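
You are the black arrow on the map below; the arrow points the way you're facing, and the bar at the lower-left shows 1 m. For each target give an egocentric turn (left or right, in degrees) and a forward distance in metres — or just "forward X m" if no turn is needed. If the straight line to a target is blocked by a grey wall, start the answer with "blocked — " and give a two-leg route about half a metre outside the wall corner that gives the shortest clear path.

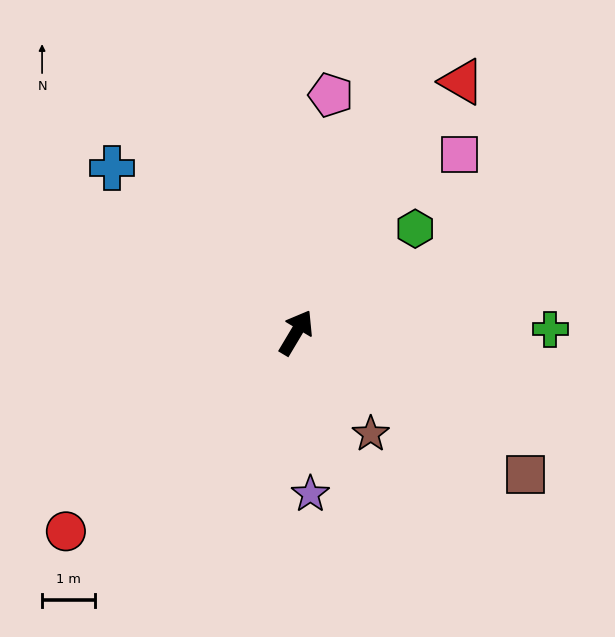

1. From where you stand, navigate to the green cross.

turn right 58°, forward 4.8 m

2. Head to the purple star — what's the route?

turn right 144°, forward 3.1 m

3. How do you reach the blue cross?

turn left 79°, forward 4.7 m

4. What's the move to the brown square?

turn right 91°, forward 5.1 m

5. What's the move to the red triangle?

turn right 3°, forward 5.7 m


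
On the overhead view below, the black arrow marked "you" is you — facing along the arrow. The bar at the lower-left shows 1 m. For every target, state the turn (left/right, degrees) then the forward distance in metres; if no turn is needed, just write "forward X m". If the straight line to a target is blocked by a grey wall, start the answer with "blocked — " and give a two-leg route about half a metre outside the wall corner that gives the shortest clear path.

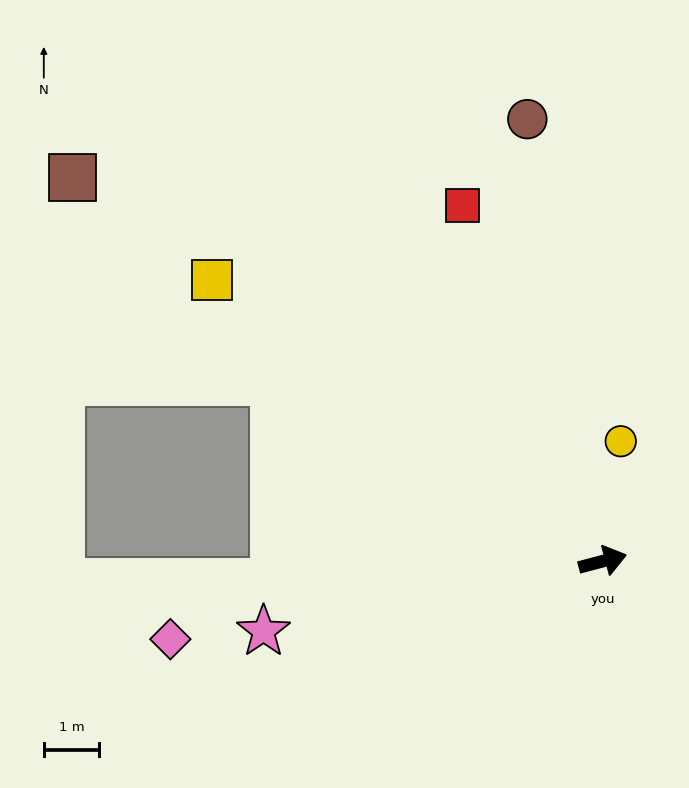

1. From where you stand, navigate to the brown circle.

turn left 85°, forward 8.1 m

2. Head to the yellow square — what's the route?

turn left 129°, forward 8.7 m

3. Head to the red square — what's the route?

turn left 97°, forward 6.9 m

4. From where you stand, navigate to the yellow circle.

turn left 67°, forward 2.2 m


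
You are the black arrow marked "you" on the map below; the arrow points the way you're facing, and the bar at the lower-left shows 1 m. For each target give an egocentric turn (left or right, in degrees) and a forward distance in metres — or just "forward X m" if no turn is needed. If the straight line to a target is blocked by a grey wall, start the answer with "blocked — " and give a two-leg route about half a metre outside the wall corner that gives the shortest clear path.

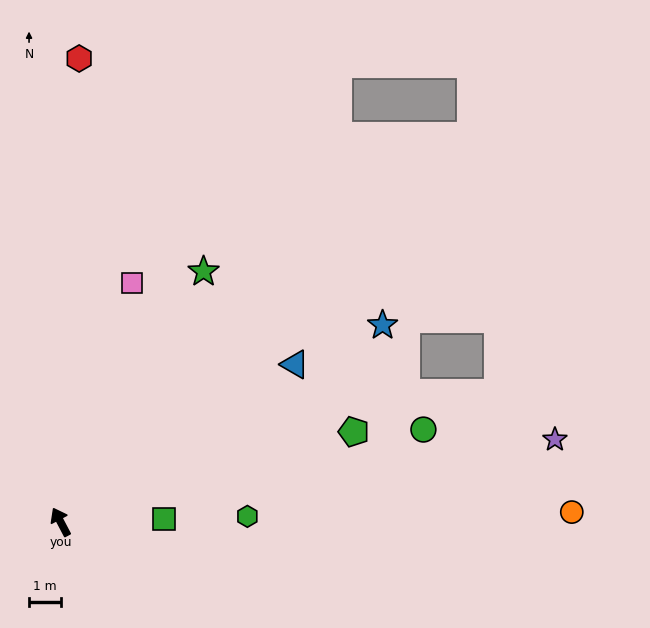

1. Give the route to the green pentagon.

turn right 101°, forward 9.6 m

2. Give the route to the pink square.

turn right 44°, forward 7.8 m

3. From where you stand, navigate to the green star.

turn right 57°, forward 9.0 m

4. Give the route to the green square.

turn right 116°, forward 3.2 m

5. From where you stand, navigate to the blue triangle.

turn right 84°, forward 8.8 m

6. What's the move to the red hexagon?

turn right 30°, forward 14.4 m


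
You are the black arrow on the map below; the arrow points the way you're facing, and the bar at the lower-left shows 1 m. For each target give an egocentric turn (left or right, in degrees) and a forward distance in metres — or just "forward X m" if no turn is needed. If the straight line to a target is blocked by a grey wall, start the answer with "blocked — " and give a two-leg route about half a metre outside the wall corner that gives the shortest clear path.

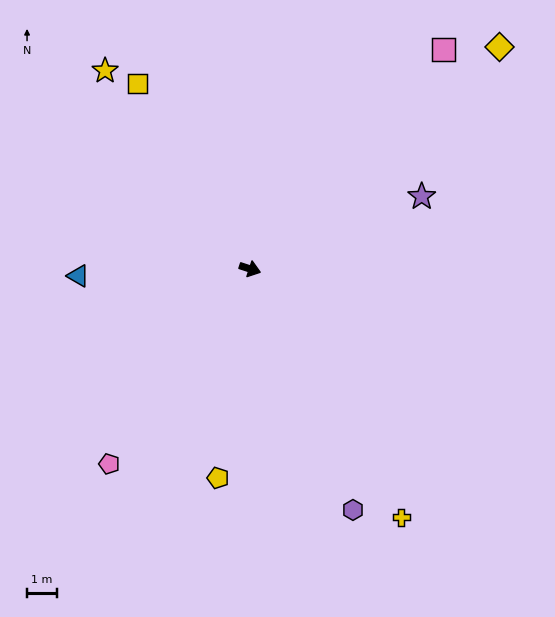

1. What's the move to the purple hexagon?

turn right 49°, forward 8.7 m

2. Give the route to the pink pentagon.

turn right 108°, forward 8.0 m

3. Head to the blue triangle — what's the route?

turn right 160°, forward 5.7 m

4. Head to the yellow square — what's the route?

turn left 139°, forward 7.2 m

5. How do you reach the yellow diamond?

turn left 60°, forward 11.0 m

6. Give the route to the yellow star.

turn left 144°, forward 8.1 m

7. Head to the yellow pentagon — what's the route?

turn right 81°, forward 7.0 m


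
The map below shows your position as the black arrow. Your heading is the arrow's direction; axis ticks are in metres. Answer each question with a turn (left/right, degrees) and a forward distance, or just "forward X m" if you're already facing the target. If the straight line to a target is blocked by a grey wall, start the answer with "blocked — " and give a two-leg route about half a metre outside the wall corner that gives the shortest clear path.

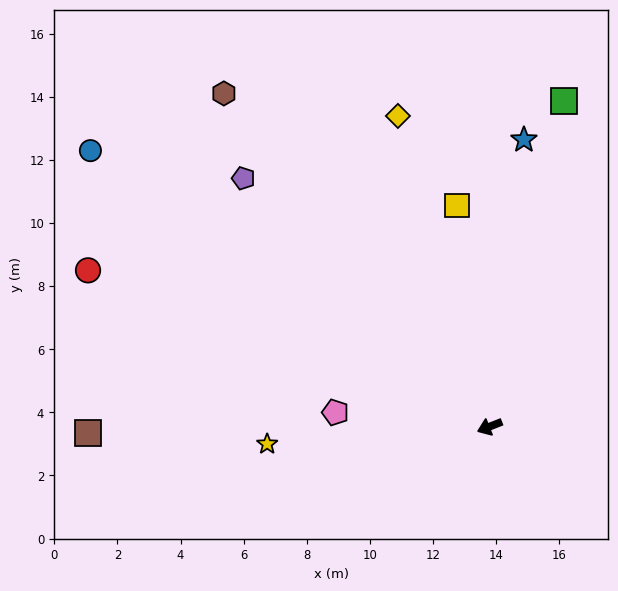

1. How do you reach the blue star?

turn right 118°, forward 9.2 m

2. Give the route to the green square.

turn right 124°, forward 10.6 m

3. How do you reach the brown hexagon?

turn right 73°, forward 13.5 m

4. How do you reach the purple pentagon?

turn right 67°, forward 11.1 m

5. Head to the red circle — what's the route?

turn right 43°, forward 13.7 m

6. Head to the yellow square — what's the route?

turn right 103°, forward 7.1 m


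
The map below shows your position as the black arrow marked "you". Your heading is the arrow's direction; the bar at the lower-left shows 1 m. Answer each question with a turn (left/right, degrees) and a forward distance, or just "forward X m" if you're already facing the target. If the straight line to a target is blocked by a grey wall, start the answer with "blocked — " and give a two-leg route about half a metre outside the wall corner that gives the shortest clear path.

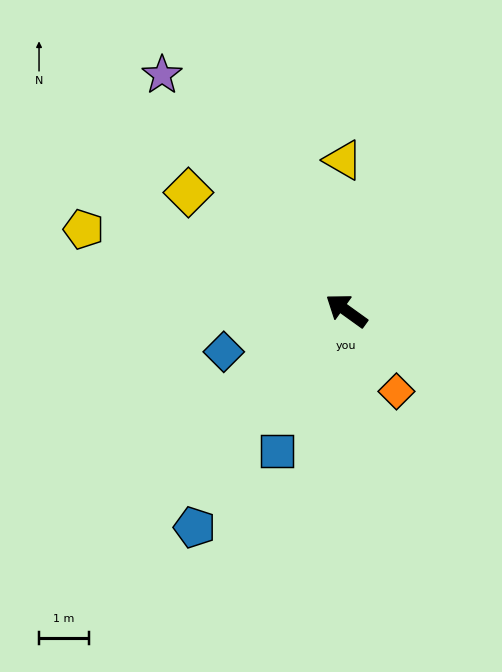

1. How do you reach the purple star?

turn right 16°, forward 6.0 m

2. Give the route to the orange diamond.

turn left 158°, forward 1.9 m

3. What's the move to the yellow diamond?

forward 3.9 m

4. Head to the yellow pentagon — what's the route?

turn left 19°, forward 5.5 m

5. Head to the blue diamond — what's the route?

turn left 54°, forward 2.6 m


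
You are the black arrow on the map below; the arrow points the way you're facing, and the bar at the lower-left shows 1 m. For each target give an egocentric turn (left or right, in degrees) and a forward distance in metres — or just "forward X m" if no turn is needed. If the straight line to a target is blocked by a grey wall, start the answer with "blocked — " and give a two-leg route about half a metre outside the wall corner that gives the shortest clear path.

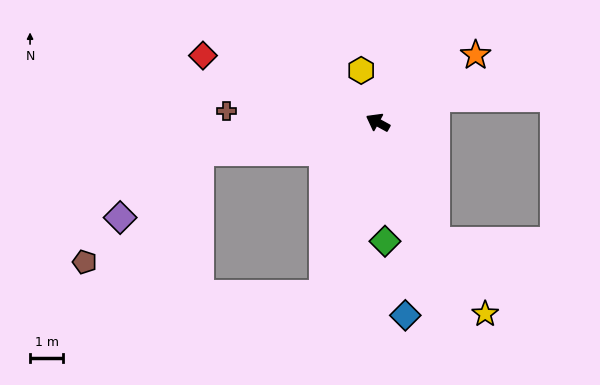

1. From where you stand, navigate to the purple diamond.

blocked — turn left 38°, forward 5.4 m, then turn left 30°, forward 3.1 m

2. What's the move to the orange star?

turn right 117°, forward 3.6 m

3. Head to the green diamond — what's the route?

turn left 122°, forward 3.6 m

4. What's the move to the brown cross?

turn left 24°, forward 4.5 m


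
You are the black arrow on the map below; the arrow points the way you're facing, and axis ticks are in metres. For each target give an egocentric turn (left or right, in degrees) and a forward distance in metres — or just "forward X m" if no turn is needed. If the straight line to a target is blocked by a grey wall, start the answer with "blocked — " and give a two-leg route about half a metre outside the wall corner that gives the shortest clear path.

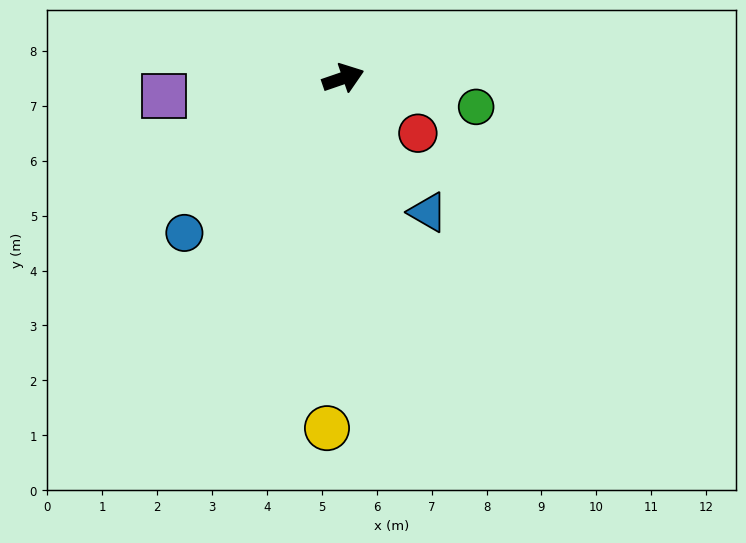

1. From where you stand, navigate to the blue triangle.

turn right 77°, forward 2.9 m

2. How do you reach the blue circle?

turn right 155°, forward 4.0 m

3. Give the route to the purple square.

turn left 167°, forward 3.3 m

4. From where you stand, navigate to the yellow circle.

turn right 112°, forward 6.4 m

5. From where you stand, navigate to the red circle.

turn right 55°, forward 1.7 m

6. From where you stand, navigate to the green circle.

turn right 31°, forward 2.5 m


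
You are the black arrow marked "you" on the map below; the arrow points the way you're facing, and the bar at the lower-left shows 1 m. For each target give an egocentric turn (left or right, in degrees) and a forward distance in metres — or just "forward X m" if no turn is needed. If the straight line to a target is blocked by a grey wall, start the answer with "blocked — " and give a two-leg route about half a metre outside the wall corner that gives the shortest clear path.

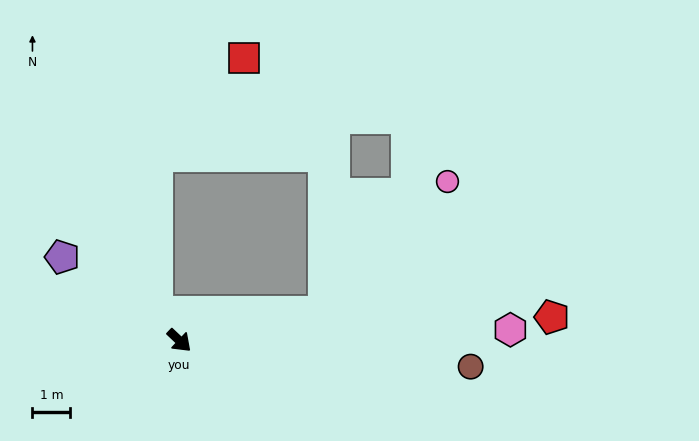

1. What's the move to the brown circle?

turn left 38°, forward 7.7 m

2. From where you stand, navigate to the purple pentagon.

turn right 172°, forward 3.8 m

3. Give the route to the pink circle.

blocked — turn left 54°, forward 3.9 m, then turn left 36°, forward 4.8 m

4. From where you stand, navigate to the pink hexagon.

turn left 45°, forward 8.8 m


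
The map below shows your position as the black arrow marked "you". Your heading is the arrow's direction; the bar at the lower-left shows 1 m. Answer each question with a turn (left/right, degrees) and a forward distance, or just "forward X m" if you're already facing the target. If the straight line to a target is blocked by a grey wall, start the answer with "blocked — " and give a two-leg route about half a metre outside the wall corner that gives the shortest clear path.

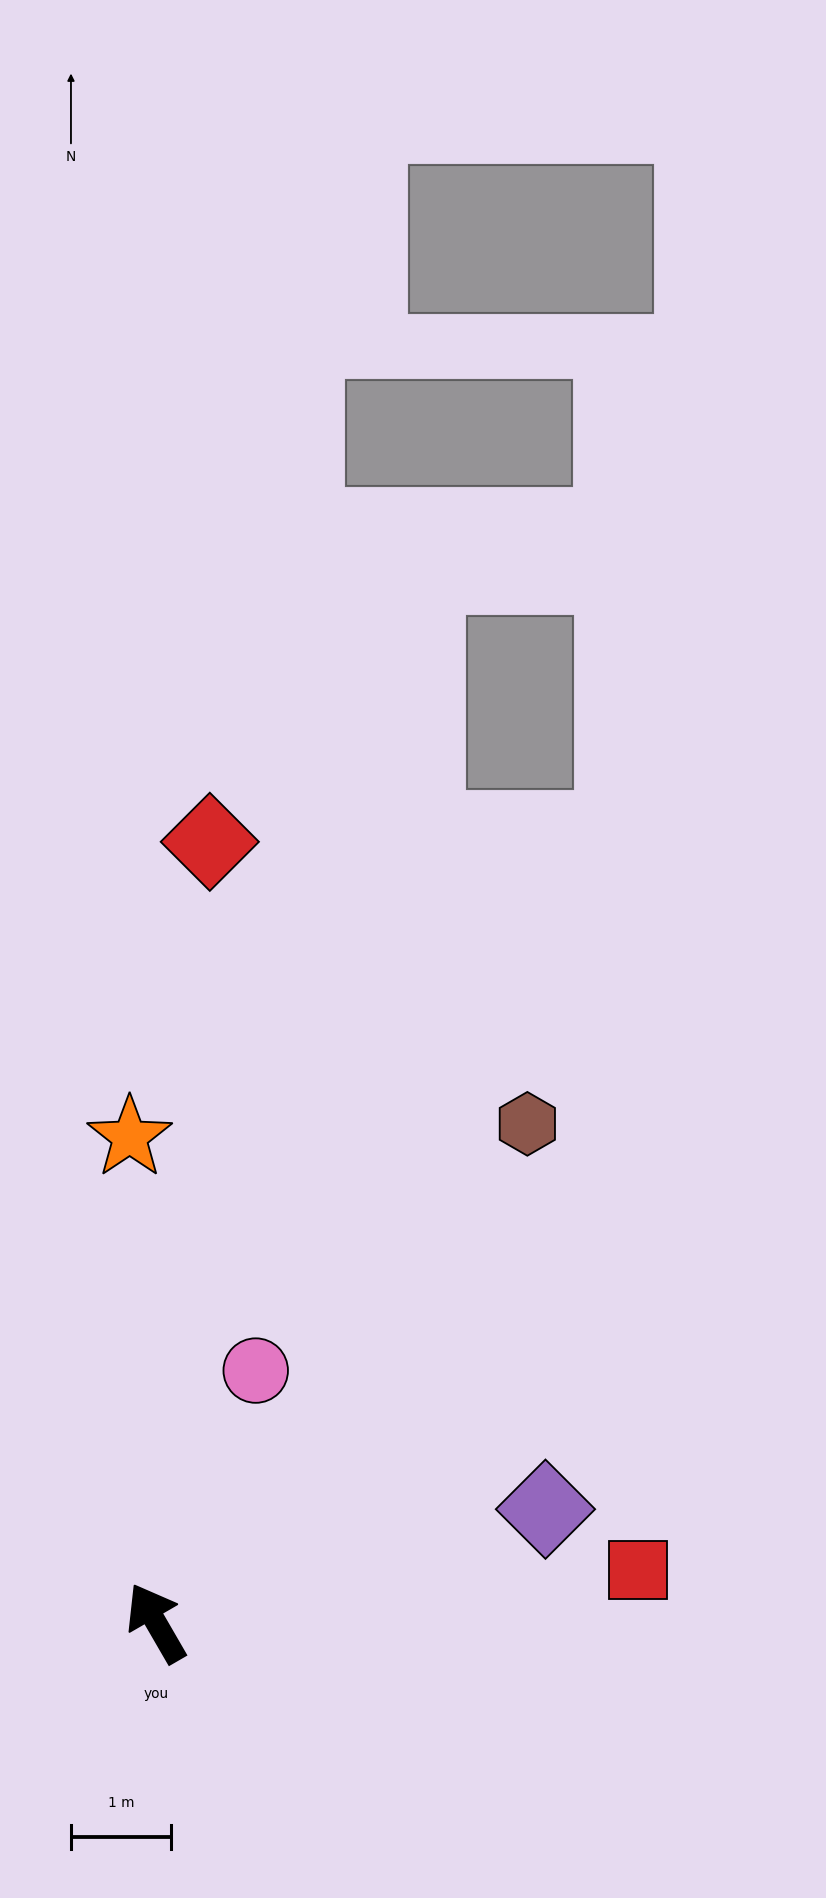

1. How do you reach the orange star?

turn right 27°, forward 4.9 m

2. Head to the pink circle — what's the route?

turn right 52°, forward 2.7 m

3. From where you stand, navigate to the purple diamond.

turn right 104°, forward 4.1 m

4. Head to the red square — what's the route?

turn right 114°, forward 4.8 m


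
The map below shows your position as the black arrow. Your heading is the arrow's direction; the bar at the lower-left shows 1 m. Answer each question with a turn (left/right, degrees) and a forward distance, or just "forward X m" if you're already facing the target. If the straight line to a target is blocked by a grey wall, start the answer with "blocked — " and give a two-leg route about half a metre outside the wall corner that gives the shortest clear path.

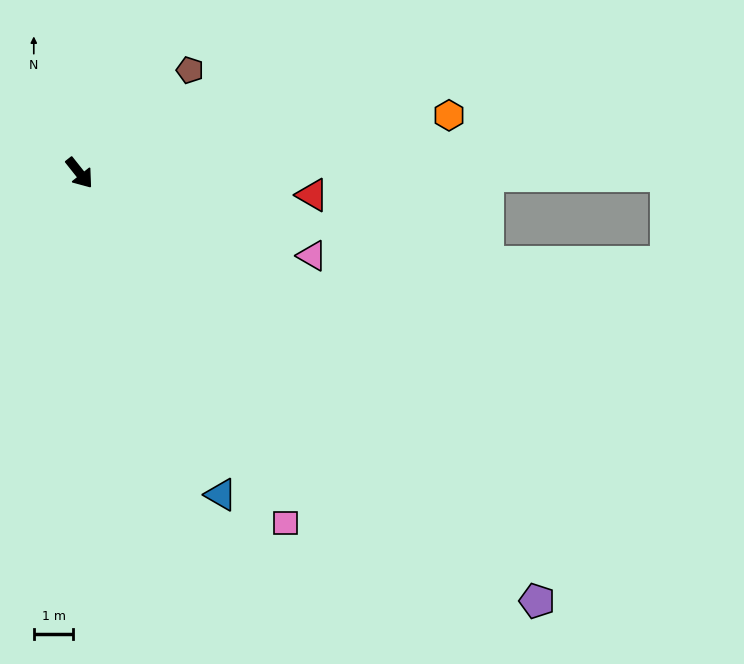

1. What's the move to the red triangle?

turn left 46°, forward 5.9 m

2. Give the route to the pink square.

turn right 8°, forward 10.2 m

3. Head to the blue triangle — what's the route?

turn right 15°, forward 8.9 m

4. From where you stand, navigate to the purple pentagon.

turn left 8°, forward 15.8 m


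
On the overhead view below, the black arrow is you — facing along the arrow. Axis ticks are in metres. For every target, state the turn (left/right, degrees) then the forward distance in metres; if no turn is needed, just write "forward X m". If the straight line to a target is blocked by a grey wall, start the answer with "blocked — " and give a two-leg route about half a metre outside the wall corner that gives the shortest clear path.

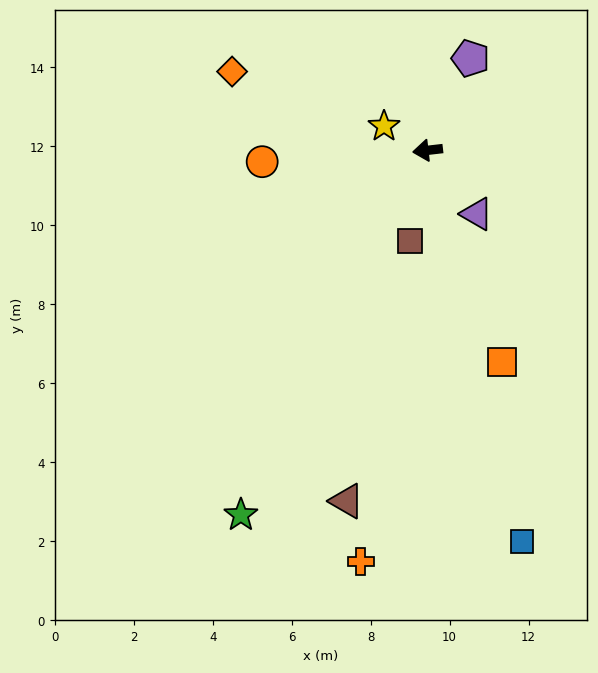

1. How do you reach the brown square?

turn left 73°, forward 2.3 m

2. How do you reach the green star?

turn left 56°, forward 10.4 m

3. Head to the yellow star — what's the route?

turn right 36°, forward 1.3 m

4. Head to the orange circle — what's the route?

turn right 3°, forward 4.2 m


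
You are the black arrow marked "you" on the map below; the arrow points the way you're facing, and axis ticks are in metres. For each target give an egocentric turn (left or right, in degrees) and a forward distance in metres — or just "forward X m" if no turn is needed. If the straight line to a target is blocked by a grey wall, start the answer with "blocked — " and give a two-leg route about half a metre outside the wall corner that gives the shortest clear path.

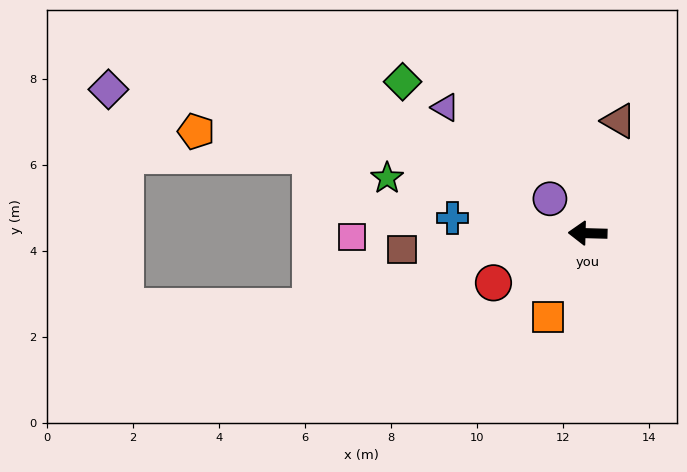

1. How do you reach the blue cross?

turn right 5°, forward 3.2 m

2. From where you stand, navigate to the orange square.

turn left 66°, forward 2.2 m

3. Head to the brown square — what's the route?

turn left 7°, forward 4.3 m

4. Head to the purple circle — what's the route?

turn right 41°, forward 1.2 m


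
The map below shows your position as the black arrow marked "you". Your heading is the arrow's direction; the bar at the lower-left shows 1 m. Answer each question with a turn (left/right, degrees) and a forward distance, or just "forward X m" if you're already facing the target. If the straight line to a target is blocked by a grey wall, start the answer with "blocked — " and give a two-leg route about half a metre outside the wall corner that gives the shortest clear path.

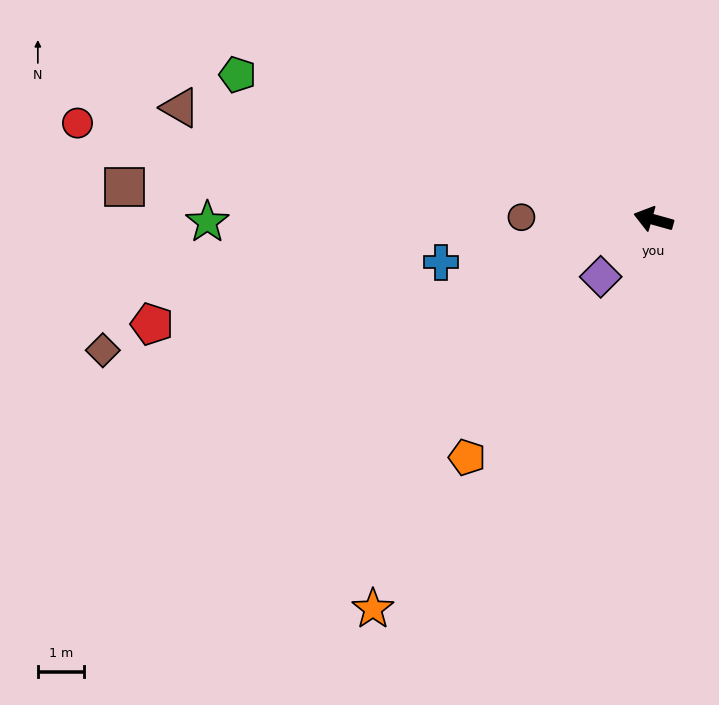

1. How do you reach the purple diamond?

turn left 63°, forward 1.7 m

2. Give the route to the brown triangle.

turn left 2°, forward 10.5 m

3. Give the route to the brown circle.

turn left 15°, forward 2.9 m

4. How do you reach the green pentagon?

turn right 4°, forward 9.5 m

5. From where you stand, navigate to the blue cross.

turn left 27°, forward 4.7 m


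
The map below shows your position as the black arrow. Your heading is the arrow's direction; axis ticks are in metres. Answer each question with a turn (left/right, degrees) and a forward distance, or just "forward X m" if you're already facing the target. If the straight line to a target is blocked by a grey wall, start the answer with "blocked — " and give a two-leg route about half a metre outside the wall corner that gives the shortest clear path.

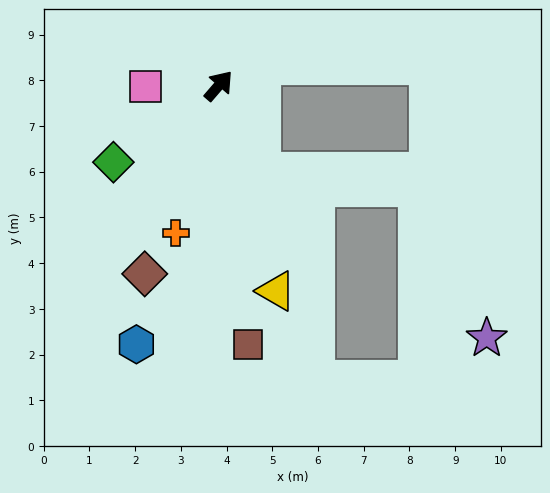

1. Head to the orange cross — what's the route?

turn right 155°, forward 3.4 m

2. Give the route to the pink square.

turn left 131°, forward 1.6 m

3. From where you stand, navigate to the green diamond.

turn left 167°, forward 2.8 m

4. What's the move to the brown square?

turn right 133°, forward 5.7 m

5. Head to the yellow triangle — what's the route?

turn right 124°, forward 4.7 m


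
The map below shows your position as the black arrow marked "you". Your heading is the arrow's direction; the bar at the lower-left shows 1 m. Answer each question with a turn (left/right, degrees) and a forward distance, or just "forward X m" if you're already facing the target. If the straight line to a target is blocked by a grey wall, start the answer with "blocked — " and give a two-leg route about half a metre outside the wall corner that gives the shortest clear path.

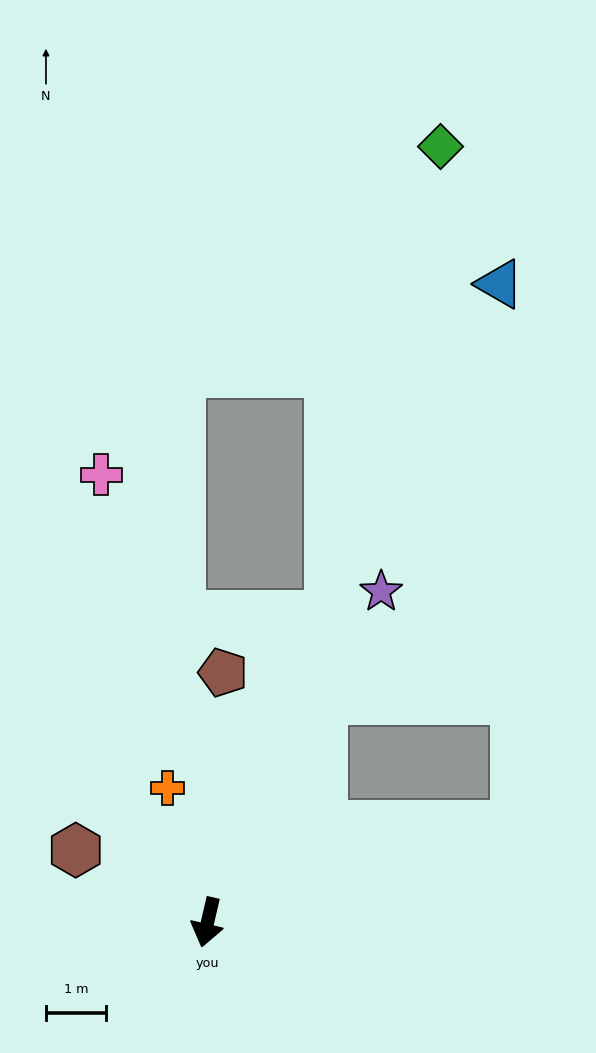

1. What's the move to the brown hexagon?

turn right 106°, forward 2.5 m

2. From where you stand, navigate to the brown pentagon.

turn right 170°, forward 4.2 m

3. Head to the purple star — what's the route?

turn left 165°, forward 6.3 m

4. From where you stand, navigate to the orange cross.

turn right 150°, forward 2.4 m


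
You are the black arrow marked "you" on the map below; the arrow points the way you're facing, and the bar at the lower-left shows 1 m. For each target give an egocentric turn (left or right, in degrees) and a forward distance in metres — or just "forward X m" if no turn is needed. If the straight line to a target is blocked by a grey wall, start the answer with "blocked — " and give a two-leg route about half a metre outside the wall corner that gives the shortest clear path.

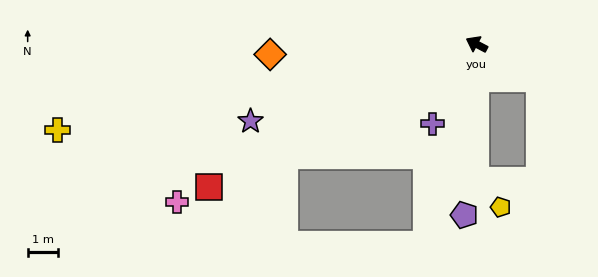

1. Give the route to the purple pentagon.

turn left 114°, forward 5.6 m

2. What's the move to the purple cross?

turn left 89°, forward 2.9 m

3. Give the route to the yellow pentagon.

blocked — turn left 118°, forward 4.4 m, then turn left 41°, forward 1.2 m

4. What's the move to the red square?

turn left 56°, forward 9.9 m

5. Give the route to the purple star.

turn left 46°, forward 7.8 m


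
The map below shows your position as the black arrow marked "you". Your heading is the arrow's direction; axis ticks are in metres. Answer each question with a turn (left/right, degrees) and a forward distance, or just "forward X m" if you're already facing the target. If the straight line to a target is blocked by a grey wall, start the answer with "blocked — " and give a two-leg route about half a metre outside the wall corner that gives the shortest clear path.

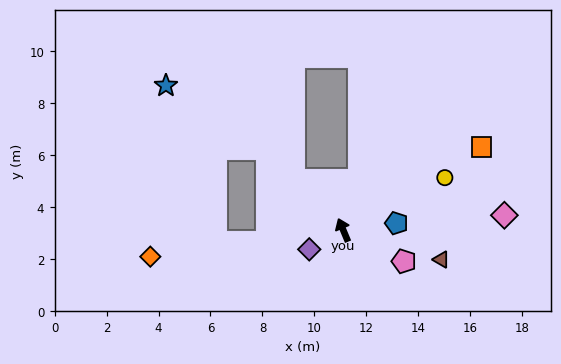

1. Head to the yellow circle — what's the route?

turn right 85°, forward 4.4 m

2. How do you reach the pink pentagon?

turn right 140°, forward 2.6 m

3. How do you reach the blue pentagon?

turn right 105°, forward 2.1 m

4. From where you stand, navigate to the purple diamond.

turn left 97°, forward 1.5 m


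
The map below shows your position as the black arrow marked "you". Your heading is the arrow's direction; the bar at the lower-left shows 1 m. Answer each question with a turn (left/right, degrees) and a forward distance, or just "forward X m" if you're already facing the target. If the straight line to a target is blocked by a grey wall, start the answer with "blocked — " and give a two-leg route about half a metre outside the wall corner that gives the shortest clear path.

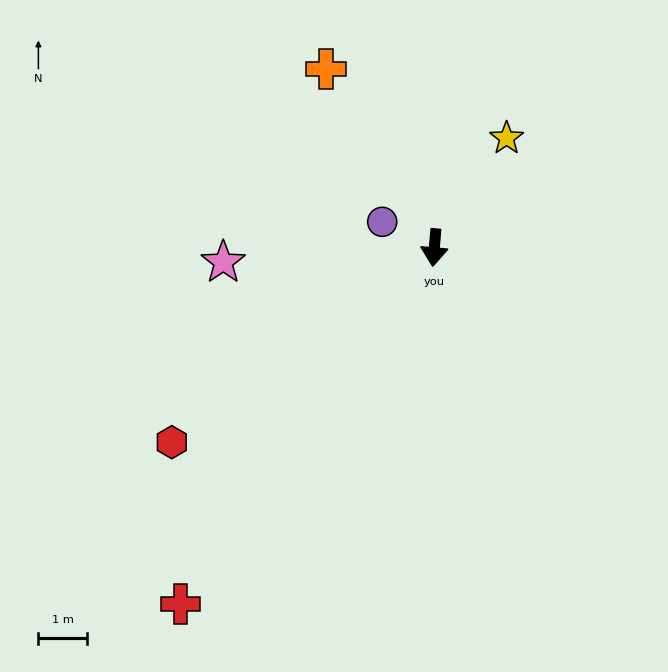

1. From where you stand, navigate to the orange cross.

turn right 144°, forward 4.3 m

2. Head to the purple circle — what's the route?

turn right 111°, forward 1.2 m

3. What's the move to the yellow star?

turn left 151°, forward 2.7 m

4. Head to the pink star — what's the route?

turn right 81°, forward 4.3 m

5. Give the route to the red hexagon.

turn right 49°, forward 6.7 m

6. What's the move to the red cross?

turn right 31°, forward 9.0 m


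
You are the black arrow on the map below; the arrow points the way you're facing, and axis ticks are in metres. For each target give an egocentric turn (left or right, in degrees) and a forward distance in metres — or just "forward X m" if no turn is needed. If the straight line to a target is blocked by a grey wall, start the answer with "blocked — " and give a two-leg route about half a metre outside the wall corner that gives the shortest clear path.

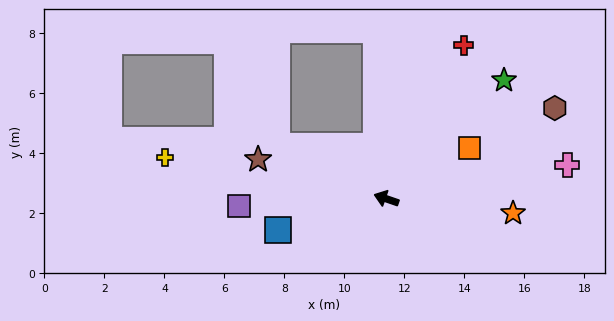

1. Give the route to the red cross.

turn right 98°, forward 5.7 m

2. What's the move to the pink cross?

turn right 150°, forward 6.1 m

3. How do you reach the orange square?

turn right 130°, forward 3.2 m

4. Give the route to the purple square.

turn left 22°, forward 4.9 m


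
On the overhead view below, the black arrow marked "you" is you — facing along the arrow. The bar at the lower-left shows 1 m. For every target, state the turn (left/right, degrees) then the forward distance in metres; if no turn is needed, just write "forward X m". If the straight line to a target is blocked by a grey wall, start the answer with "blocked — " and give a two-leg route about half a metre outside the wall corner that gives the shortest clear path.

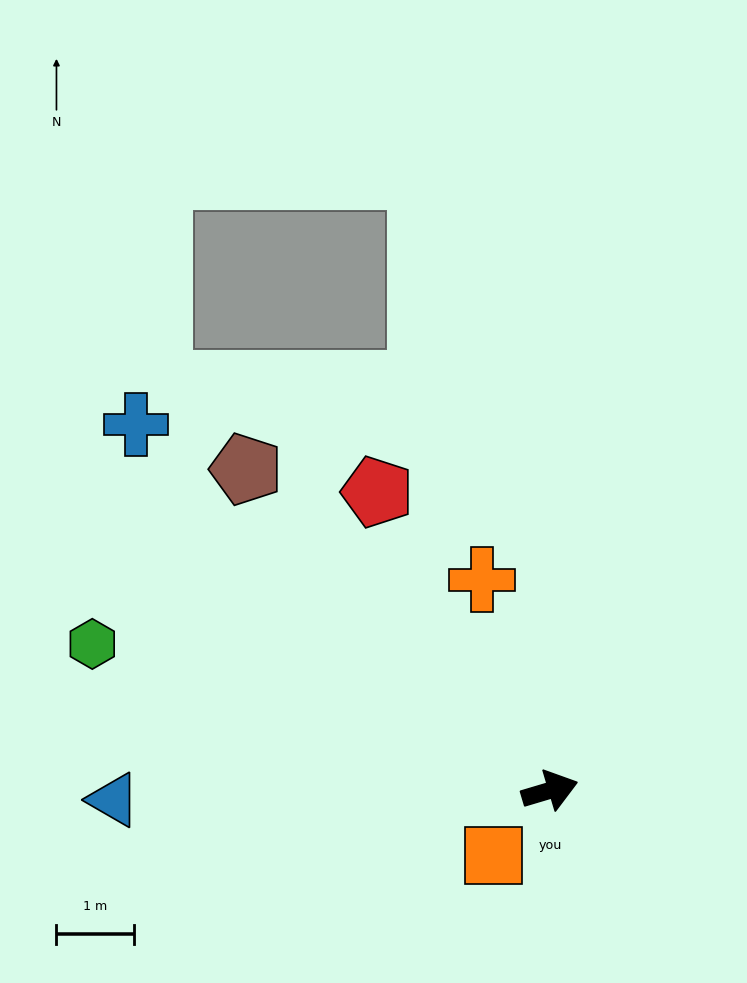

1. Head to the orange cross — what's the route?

turn left 91°, forward 2.9 m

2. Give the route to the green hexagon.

turn left 146°, forward 6.2 m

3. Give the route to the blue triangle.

turn left 165°, forward 5.7 m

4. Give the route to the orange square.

turn right 147°, forward 1.1 m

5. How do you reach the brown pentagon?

turn left 117°, forward 5.7 m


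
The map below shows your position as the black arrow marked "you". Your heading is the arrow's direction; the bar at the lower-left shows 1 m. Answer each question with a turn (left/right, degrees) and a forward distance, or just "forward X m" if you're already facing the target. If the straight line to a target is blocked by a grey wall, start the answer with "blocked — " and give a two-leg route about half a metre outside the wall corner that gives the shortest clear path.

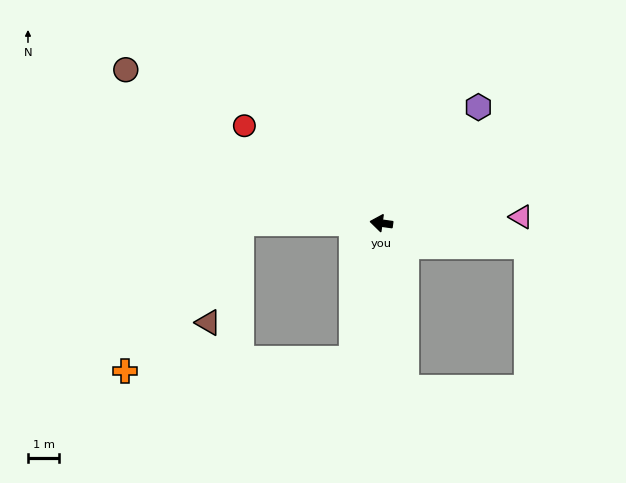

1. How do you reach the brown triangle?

blocked — turn left 8°, forward 4.5 m, then turn left 72°, forward 3.3 m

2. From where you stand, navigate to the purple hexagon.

turn right 122°, forward 4.8 m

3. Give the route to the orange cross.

blocked — turn left 8°, forward 4.5 m, then turn left 52°, forward 6.0 m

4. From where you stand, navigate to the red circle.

turn right 27°, forward 5.4 m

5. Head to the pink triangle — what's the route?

turn right 169°, forward 4.5 m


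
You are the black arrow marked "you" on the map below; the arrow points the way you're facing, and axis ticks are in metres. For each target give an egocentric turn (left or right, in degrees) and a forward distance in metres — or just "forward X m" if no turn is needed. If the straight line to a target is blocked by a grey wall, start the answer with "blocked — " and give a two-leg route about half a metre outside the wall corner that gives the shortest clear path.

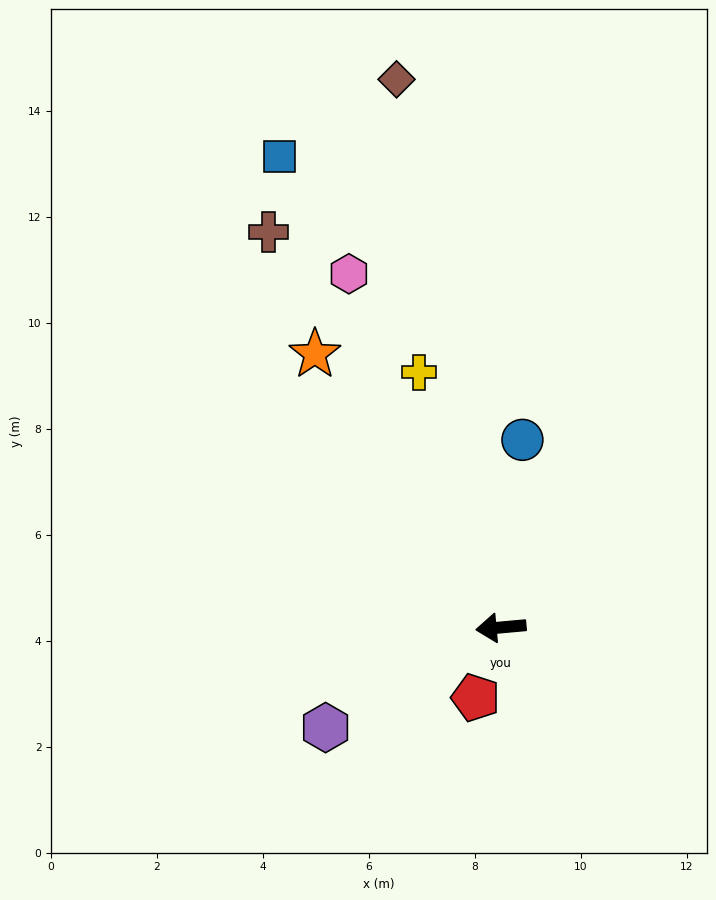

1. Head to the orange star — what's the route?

turn right 61°, forward 6.2 m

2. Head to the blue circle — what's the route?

turn right 102°, forward 3.6 m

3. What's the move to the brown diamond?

turn right 84°, forward 10.5 m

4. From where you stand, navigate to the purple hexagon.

turn left 25°, forward 3.8 m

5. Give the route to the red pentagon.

turn left 65°, forward 1.4 m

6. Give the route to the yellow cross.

turn right 77°, forward 5.1 m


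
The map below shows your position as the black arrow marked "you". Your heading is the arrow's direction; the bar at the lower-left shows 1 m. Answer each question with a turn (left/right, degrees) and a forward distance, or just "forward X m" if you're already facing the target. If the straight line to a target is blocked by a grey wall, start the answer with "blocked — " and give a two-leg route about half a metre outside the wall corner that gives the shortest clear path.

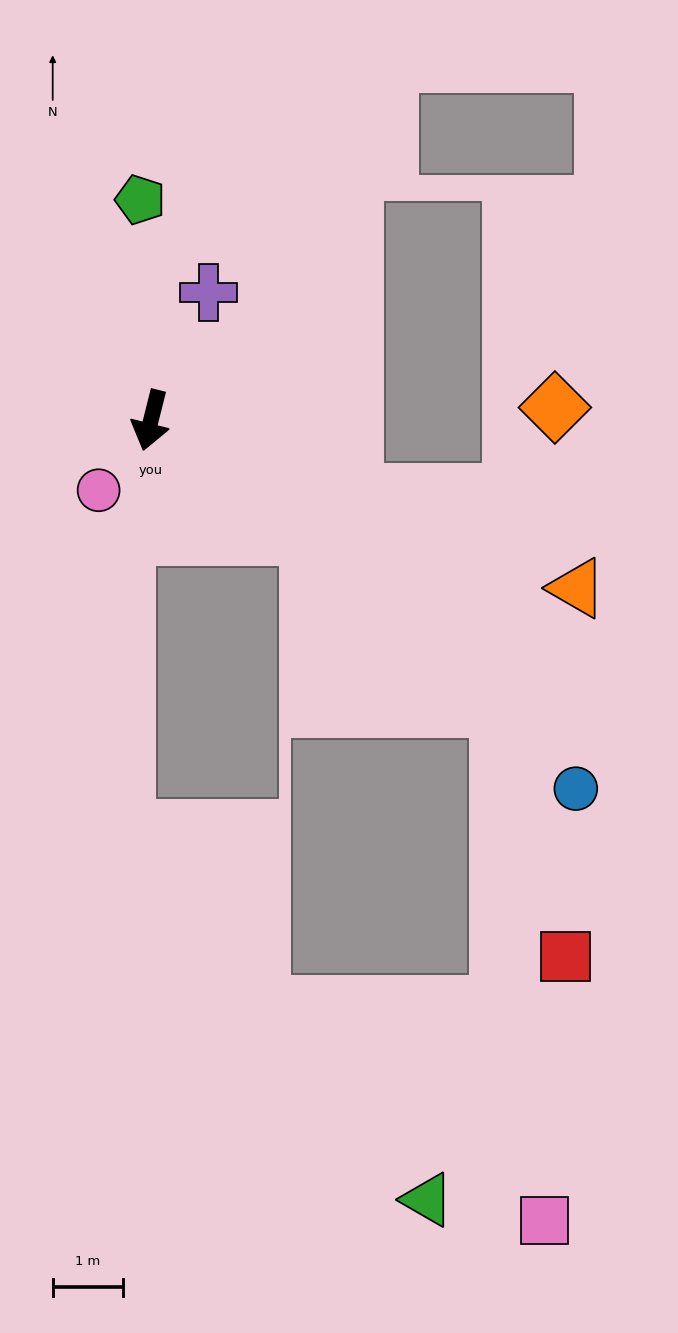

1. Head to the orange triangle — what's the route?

turn left 83°, forward 6.5 m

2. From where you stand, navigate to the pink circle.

turn right 23°, forward 1.2 m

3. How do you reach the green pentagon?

turn right 163°, forward 3.1 m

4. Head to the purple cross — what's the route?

turn left 170°, forward 2.0 m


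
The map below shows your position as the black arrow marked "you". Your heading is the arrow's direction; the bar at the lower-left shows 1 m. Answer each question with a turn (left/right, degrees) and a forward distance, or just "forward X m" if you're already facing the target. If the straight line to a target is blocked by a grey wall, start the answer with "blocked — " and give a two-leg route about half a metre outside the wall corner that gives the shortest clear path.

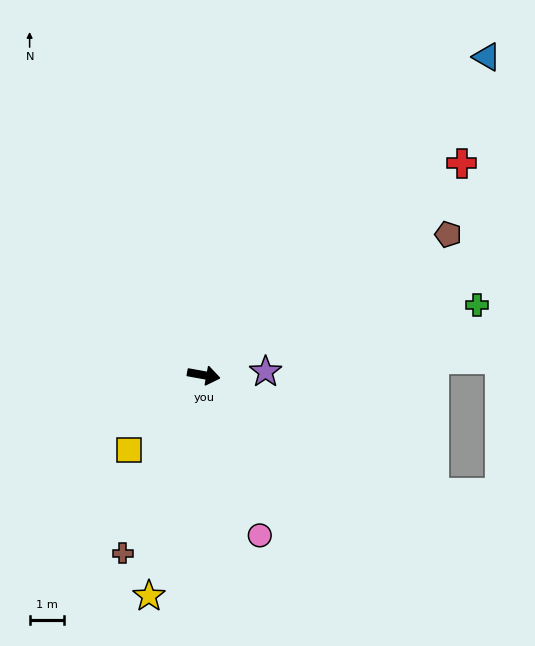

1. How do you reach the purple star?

turn left 13°, forward 1.8 m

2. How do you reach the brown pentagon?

turn left 40°, forward 8.2 m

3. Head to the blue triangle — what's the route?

turn left 59°, forward 12.4 m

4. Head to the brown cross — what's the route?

turn right 104°, forward 5.7 m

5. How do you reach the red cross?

turn left 50°, forward 9.8 m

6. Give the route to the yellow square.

turn right 124°, forward 3.1 m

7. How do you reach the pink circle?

turn right 60°, forward 5.0 m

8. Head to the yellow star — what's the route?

turn right 94°, forward 6.6 m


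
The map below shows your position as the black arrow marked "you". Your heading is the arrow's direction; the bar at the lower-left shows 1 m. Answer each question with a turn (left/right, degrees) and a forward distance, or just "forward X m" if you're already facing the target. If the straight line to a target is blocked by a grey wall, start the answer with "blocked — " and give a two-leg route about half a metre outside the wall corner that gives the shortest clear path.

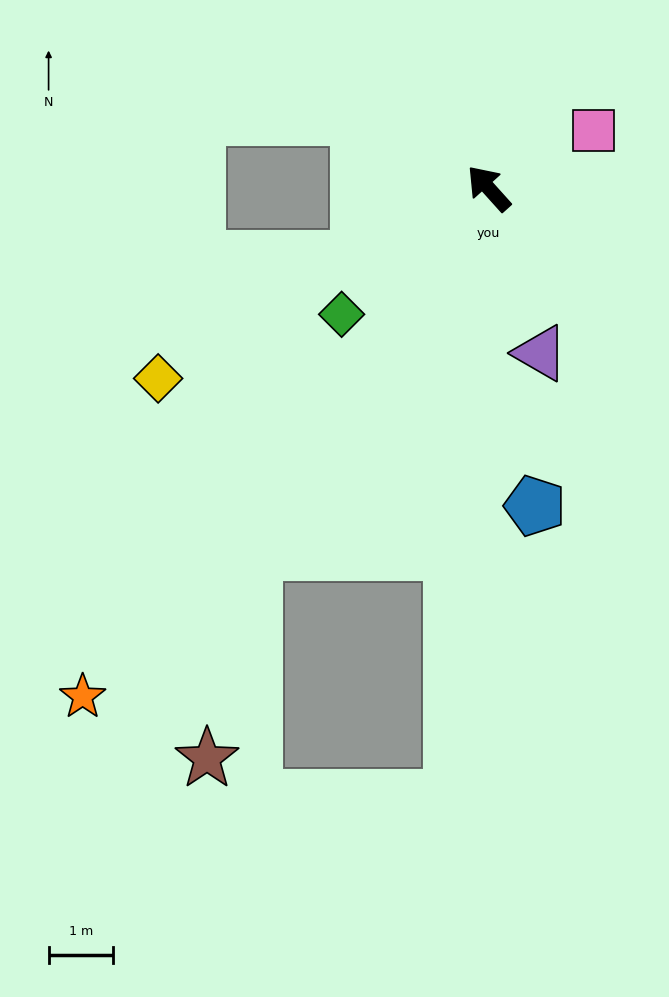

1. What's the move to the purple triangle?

turn left 155°, forward 2.7 m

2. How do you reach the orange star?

turn left 99°, forward 10.1 m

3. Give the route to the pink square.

turn right 103°, forward 1.9 m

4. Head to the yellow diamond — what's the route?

turn left 78°, forward 5.9 m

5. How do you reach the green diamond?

turn left 89°, forward 3.0 m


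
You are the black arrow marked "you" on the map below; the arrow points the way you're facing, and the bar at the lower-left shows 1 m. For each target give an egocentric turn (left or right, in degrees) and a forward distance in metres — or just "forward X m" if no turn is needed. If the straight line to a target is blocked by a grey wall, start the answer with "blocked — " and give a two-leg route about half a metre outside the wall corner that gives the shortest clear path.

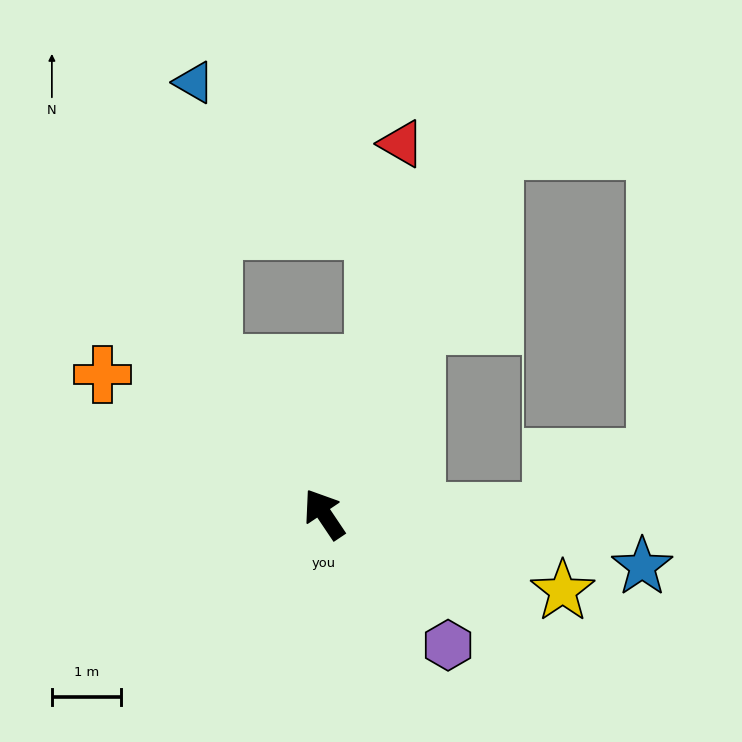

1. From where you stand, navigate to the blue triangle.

blocked — turn left 3°, forward 2.7 m, then turn right 33°, forward 4.1 m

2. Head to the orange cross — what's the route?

turn left 24°, forward 3.8 m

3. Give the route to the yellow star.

turn right 142°, forward 3.6 m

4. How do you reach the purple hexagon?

turn right 170°, forward 2.6 m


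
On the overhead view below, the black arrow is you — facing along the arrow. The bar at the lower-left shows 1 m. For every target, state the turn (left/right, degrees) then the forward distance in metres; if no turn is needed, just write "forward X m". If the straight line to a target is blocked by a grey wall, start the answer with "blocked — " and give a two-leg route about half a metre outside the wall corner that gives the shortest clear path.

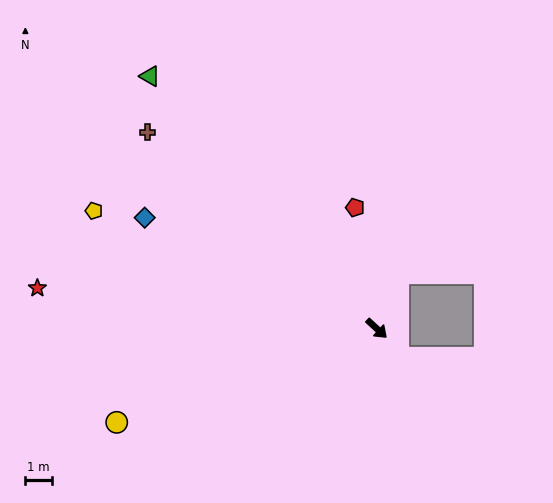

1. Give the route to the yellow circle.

turn right 118°, forward 10.3 m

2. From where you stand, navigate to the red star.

turn right 144°, forward 12.7 m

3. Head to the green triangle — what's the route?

turn left 175°, forward 12.7 m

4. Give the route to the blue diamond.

turn right 163°, forward 9.6 m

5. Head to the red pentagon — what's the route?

turn left 143°, forward 4.6 m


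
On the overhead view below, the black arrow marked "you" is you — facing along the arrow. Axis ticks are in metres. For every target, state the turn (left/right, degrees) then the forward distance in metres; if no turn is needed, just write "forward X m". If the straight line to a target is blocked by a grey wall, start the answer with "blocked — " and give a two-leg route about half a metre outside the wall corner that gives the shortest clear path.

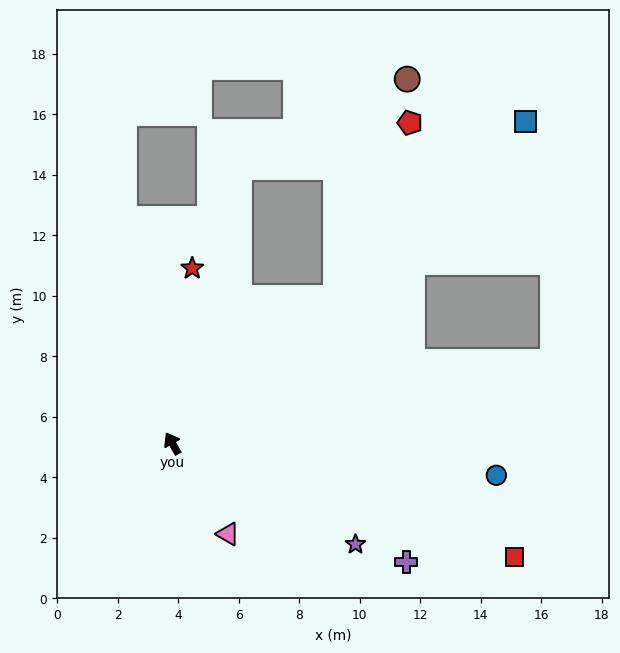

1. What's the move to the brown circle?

blocked — turn right 44°, forward 9.4 m, then turn right 48°, forward 6.3 m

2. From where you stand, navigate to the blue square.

turn right 78°, forward 15.8 m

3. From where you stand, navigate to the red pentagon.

blocked — turn right 78°, forward 7.2 m, then turn left 25°, forward 6.3 m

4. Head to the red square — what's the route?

turn right 138°, forward 11.9 m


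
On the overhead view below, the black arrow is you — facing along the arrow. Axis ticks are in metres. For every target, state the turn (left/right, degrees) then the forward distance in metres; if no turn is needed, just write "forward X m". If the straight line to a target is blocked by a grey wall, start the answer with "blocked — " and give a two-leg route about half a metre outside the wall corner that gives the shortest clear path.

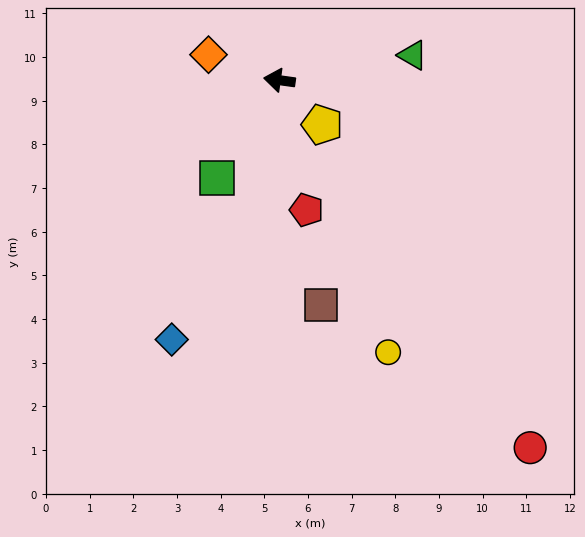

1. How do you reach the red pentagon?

turn left 110°, forward 3.0 m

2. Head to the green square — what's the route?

turn left 65°, forward 2.7 m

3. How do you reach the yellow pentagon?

turn left 142°, forward 1.4 m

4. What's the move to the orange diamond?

turn right 12°, forward 1.7 m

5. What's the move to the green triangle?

turn right 161°, forward 3.1 m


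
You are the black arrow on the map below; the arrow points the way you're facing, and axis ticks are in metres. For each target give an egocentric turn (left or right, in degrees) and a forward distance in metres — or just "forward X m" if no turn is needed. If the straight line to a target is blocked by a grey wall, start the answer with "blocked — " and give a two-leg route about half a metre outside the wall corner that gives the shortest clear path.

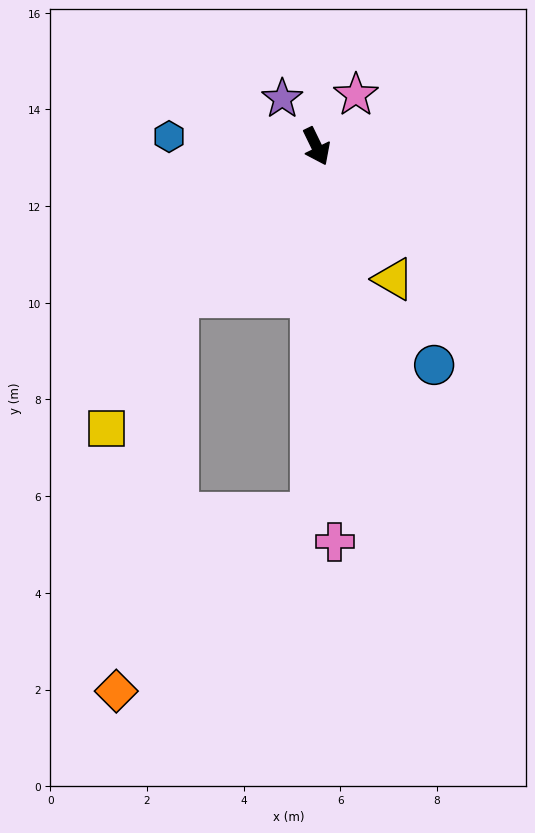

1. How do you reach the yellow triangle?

turn left 4°, forward 3.2 m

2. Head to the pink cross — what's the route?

turn right 23°, forward 8.2 m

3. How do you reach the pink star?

turn left 117°, forward 1.3 m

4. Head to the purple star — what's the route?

turn right 170°, forward 1.2 m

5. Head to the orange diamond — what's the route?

blocked — turn right 68°, forward 4.2 m, then turn left 33°, forward 8.3 m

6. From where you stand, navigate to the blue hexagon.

turn right 120°, forward 3.1 m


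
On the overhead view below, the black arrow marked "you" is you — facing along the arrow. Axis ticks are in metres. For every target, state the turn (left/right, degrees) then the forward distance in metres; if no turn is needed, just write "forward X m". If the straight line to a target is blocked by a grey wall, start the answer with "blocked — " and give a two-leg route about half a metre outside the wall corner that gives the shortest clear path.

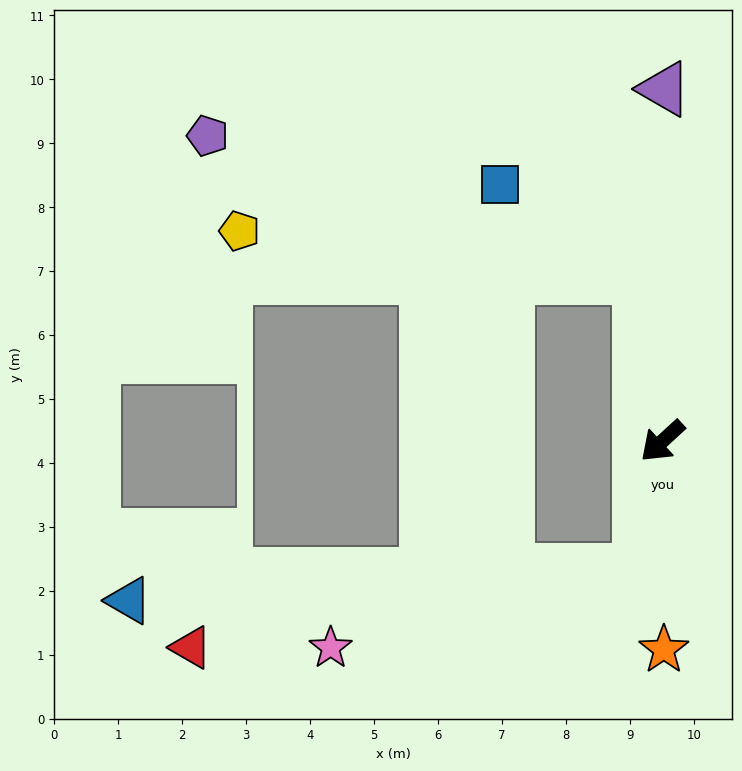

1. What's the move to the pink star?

blocked — turn left 37°, forward 2.1 m, then turn right 65°, forward 5.0 m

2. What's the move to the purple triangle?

turn right 133°, forward 5.5 m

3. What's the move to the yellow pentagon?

blocked — turn right 125°, forward 2.6 m, then turn left 76°, forward 6.3 m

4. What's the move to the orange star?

turn left 48°, forward 3.3 m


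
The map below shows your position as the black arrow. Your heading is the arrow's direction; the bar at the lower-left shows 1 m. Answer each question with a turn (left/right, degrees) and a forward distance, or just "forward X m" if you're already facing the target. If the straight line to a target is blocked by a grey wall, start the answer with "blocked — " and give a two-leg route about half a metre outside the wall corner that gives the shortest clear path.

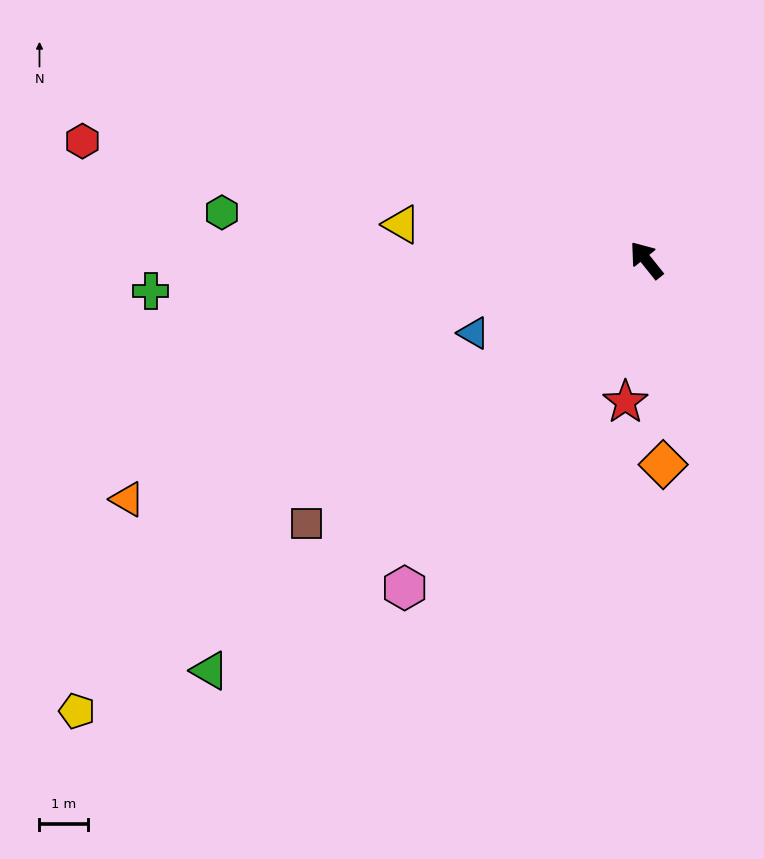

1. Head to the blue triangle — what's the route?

turn left 74°, forward 3.9 m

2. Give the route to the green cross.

turn left 55°, forward 10.3 m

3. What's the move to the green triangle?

turn left 95°, forward 12.4 m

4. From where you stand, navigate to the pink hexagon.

turn left 105°, forward 8.4 m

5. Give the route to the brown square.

turn left 89°, forward 8.9 m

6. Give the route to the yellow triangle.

turn left 43°, forward 5.1 m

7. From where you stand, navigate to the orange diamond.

turn left 146°, forward 4.2 m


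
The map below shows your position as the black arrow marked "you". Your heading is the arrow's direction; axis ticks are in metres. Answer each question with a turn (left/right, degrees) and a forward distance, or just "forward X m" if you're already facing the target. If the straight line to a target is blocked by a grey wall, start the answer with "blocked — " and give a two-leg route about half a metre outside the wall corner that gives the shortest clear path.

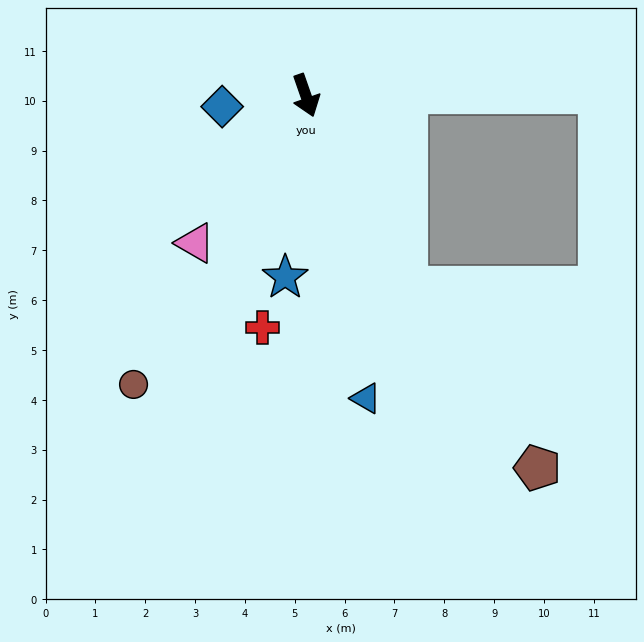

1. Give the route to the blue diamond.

turn right 102°, forward 1.7 m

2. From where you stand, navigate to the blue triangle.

turn right 8°, forward 6.2 m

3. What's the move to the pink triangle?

turn right 56°, forward 3.7 m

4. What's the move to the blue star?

turn right 26°, forward 3.7 m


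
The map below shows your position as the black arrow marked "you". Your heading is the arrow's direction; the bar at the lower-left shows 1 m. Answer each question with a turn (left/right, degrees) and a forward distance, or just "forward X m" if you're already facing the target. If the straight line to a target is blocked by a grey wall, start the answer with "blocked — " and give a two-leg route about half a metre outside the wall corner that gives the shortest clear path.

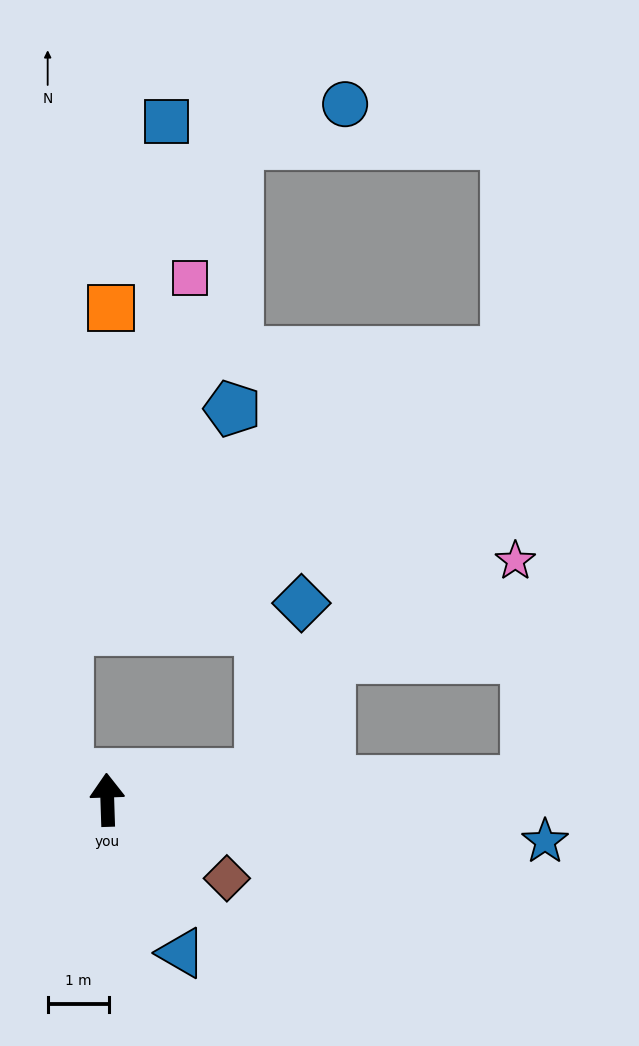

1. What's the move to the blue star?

turn right 97°, forward 7.2 m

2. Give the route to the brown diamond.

turn right 125°, forward 2.3 m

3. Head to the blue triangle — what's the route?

turn right 156°, forward 2.8 m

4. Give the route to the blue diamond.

blocked — turn right 82°, forward 2.5 m, then turn left 67°, forward 2.9 m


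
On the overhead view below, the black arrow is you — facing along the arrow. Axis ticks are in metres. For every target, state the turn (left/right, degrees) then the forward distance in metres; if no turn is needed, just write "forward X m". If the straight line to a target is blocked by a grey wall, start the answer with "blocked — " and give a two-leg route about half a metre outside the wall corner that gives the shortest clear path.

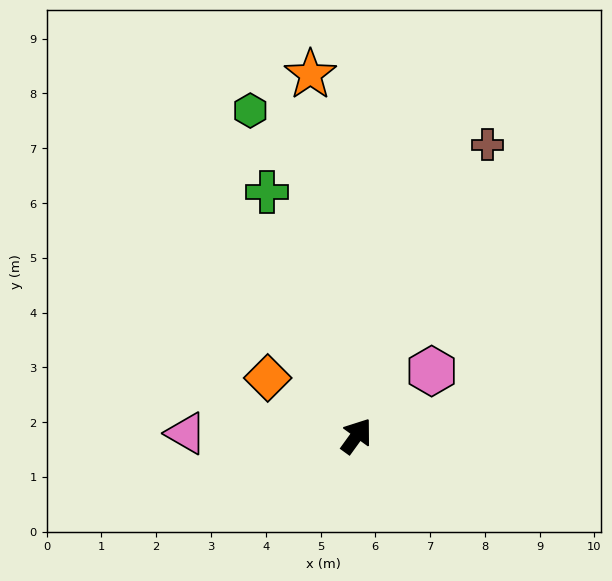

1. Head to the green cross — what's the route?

turn left 56°, forward 4.7 m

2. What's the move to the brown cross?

turn left 12°, forward 5.8 m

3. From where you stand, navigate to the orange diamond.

turn left 93°, forward 1.9 m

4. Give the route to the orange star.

turn left 43°, forward 6.6 m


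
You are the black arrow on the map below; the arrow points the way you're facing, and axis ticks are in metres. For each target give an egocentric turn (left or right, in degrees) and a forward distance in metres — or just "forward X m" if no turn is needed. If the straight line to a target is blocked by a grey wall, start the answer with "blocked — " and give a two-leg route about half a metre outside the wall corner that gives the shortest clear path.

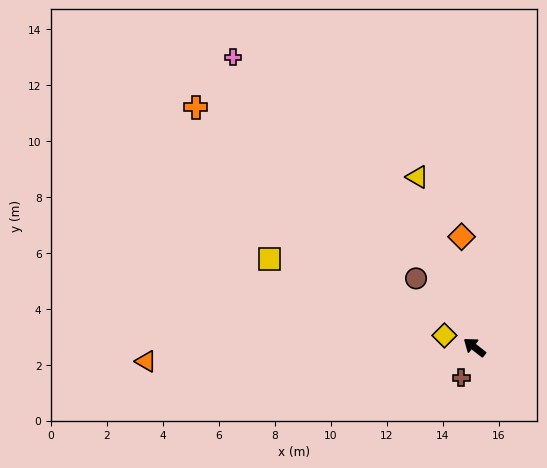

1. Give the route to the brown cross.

turn left 105°, forward 1.2 m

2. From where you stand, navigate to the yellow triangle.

turn right 34°, forward 6.4 m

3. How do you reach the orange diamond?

turn right 45°, forward 4.0 m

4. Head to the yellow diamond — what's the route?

turn left 16°, forward 1.2 m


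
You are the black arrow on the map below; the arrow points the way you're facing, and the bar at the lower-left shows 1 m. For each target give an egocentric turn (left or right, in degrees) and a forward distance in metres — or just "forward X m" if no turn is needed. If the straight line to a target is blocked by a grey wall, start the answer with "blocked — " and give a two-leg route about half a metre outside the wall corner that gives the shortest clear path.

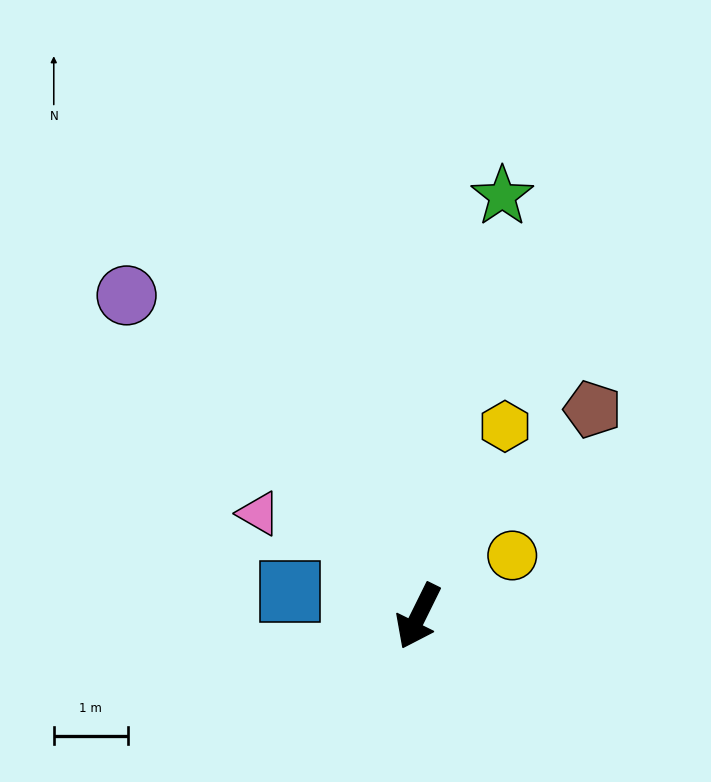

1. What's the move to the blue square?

turn right 75°, forward 1.8 m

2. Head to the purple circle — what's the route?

turn right 111°, forward 5.9 m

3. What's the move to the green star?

turn right 165°, forward 5.8 m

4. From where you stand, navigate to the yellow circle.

turn left 149°, forward 1.5 m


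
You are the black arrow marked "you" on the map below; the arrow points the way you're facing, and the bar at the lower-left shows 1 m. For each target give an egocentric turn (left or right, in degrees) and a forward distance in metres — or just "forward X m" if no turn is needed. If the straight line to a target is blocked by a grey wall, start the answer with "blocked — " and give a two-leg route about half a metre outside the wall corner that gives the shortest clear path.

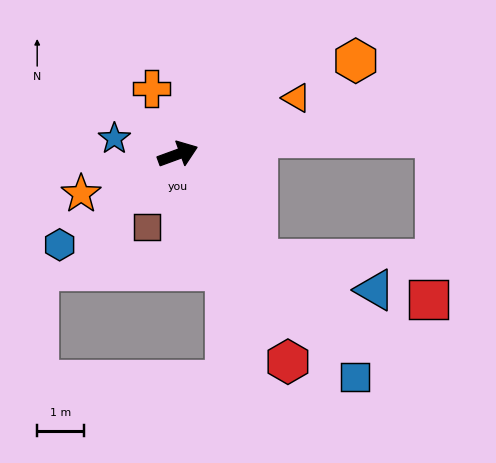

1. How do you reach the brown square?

turn right 133°, forward 1.7 m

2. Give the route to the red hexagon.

turn right 82°, forward 5.0 m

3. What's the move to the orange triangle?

turn left 5°, forward 2.8 m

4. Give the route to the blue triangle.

blocked — turn right 73°, forward 2.8 m, then turn left 38°, forward 2.6 m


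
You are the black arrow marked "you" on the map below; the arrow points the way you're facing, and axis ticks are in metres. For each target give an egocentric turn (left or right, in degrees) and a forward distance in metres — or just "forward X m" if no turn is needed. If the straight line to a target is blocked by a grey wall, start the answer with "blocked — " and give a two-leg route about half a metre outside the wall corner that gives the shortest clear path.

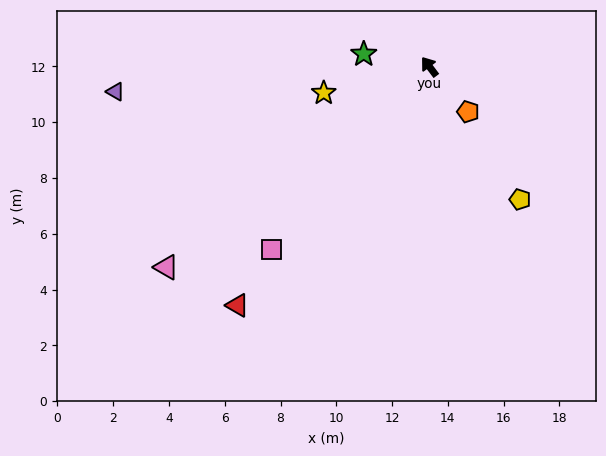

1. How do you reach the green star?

turn left 42°, forward 2.4 m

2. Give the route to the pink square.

turn left 102°, forward 8.7 m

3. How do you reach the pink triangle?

turn left 90°, forward 11.9 m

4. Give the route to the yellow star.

turn left 67°, forward 3.9 m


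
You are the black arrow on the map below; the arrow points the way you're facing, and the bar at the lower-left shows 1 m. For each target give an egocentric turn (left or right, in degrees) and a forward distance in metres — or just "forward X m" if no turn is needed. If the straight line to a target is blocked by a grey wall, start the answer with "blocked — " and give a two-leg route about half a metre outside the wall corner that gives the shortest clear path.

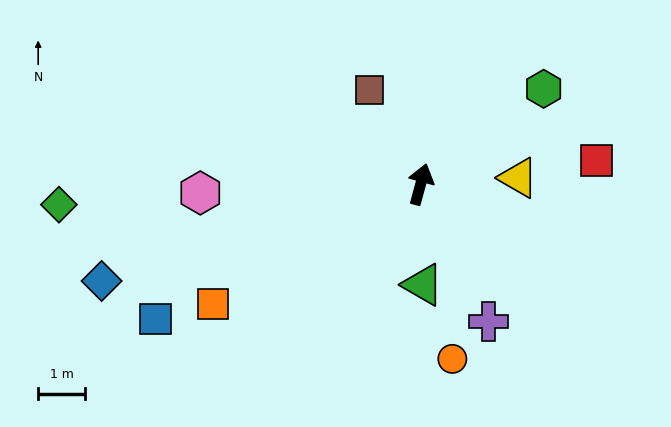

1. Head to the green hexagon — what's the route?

turn right 37°, forward 3.3 m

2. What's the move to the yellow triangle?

turn right 71°, forward 2.1 m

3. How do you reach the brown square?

turn left 44°, forward 2.3 m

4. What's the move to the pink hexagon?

turn left 108°, forward 4.7 m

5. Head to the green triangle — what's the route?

turn right 163°, forward 2.1 m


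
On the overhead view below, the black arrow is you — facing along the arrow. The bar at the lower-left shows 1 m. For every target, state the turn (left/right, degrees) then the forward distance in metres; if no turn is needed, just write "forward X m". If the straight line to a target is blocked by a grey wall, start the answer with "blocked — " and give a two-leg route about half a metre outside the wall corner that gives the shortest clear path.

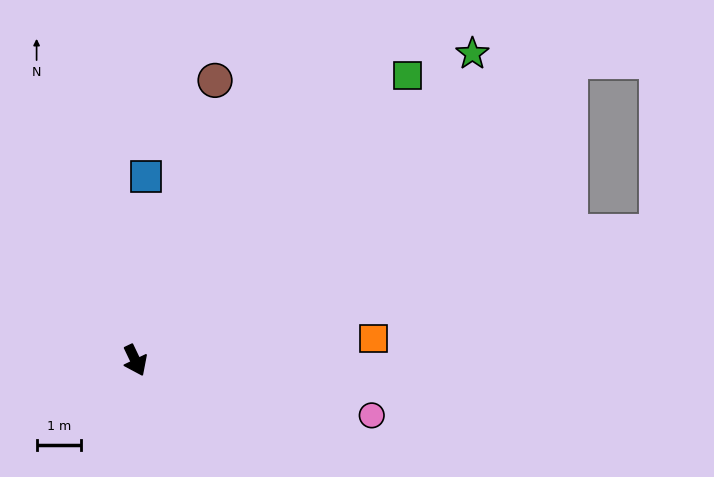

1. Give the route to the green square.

turn left 111°, forward 8.9 m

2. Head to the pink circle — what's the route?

turn left 51°, forward 5.5 m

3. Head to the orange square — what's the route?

turn left 70°, forward 5.4 m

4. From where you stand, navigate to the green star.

turn left 107°, forward 10.3 m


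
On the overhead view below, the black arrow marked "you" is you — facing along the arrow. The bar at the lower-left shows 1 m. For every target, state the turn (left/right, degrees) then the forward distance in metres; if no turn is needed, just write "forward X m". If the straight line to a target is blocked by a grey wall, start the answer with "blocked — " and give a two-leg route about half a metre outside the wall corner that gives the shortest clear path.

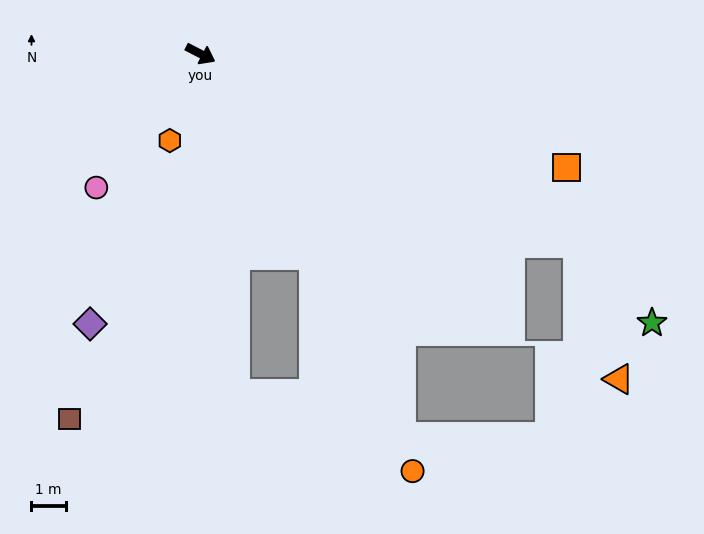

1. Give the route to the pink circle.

turn right 101°, forward 4.9 m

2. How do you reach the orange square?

turn left 10°, forward 11.2 m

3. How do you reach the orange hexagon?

turn right 82°, forward 2.7 m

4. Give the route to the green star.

blocked — forward 12.3 m, then turn right 19°, forward 3.2 m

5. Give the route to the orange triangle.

blocked — forward 12.3 m, then turn right 46°, forward 4.1 m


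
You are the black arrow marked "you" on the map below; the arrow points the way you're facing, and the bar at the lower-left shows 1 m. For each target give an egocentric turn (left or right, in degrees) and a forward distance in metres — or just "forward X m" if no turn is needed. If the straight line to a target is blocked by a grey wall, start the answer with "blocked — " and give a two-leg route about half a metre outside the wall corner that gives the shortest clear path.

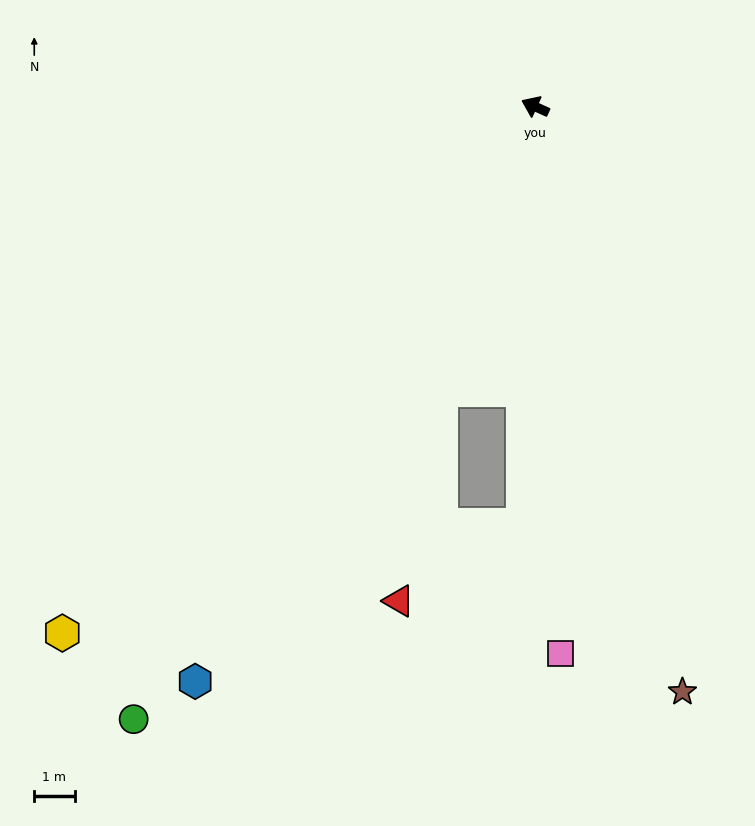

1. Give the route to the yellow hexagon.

turn left 72°, forward 17.5 m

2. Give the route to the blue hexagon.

turn left 84°, forward 16.5 m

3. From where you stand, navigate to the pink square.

turn left 117°, forward 13.5 m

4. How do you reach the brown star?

turn left 128°, forward 14.9 m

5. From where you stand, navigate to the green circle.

turn left 81°, forward 18.1 m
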